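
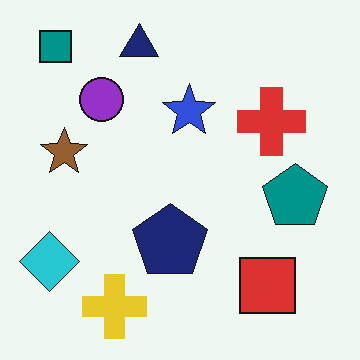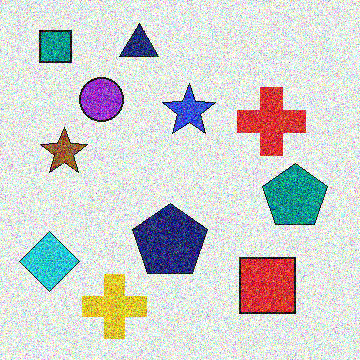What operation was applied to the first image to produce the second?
The image was degraded with heavy additive noise.

Random speckle covers the whole image, including the flat background.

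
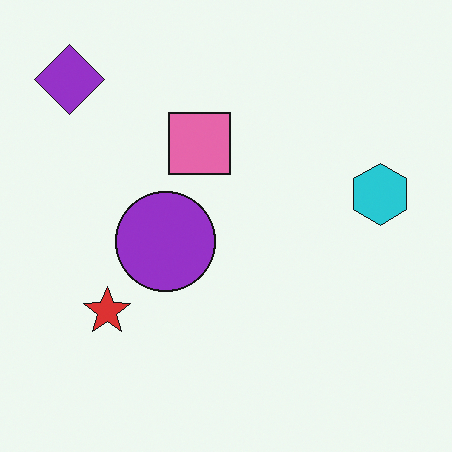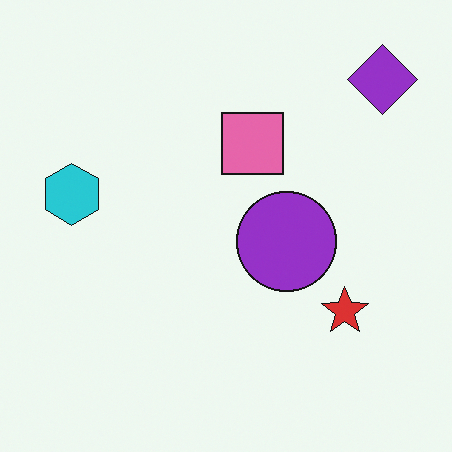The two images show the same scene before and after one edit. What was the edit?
The image was flipped horizontally (left ↔ right).

The purple diamond is in the top-left of the first image and the top-right of the second — shapes on opposite sides of the vertical midline have swapped in a mirror flip.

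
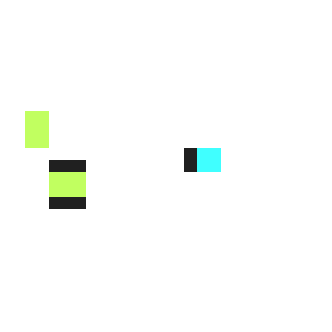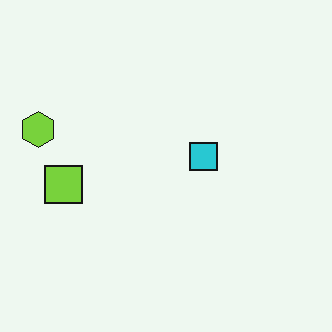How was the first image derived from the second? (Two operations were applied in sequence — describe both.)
This is the original image brightened a lot, then coarsely pixelated.

Every pixel — background and shapes alike — is uniformly brightened. Shapes are reduced to large square blocks; fine edges and outlines are lost — a downscale-then-upscale (mosaic) effect.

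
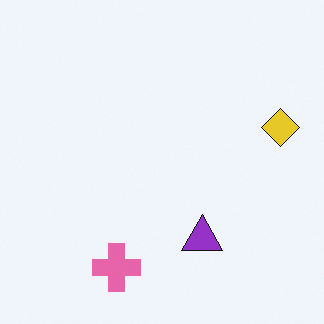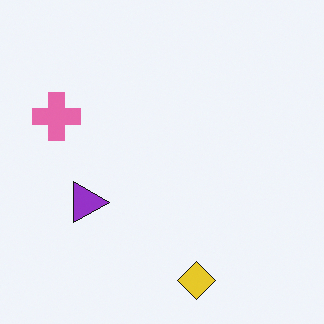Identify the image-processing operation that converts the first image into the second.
This is the original image rotated 90° clockwise.

The yellow diamond sits in the right of the first image and the bottom of the second — consistent with a whole-image 90° clockwise rotation.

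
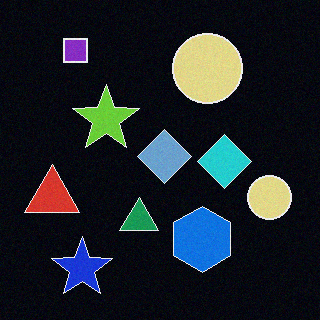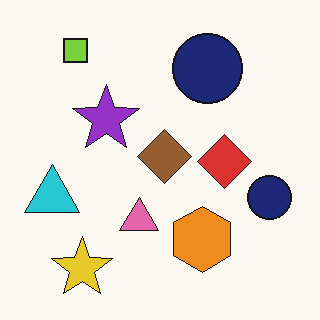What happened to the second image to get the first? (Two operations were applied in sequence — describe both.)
The image was color-inverted (negative), then degraded with subtle gaussian noise.

The light background has become dark and every shape's color is its complement — a photographic negative. Random speckle covers the whole image, including the flat background.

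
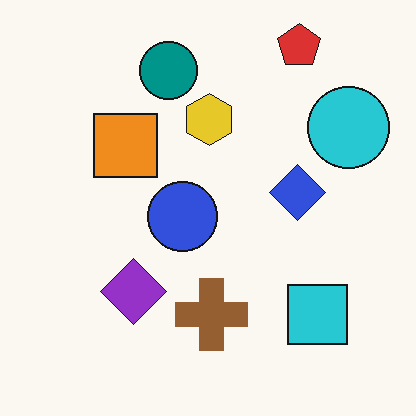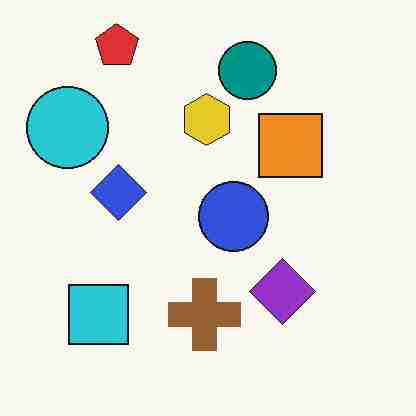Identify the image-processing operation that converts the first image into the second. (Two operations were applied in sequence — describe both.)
The transformation is: flipped horizontally (left ↔ right), then degraded with heavy JPEG compression.

The cyan circle is in the top-right of the first image and the top-left of the second — shapes on opposite sides of the vertical midline have swapped in a mirror flip. Blocky 8×8 compression artifacts appear around shape edges and the flat background shows ringing — characteristic JPEG degradation.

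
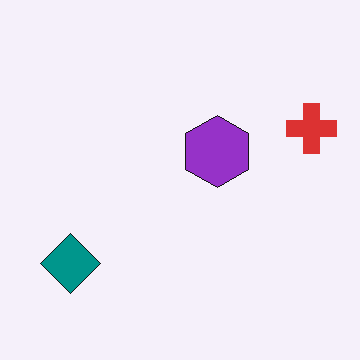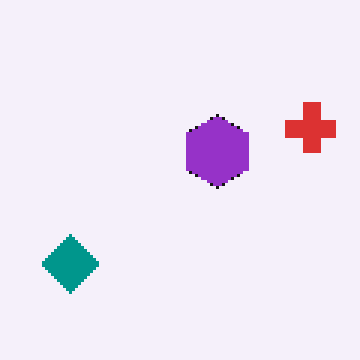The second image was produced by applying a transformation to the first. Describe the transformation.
Mildly pixelated.

Shapes are reduced to large square blocks; fine edges and outlines are lost — a downscale-then-upscale (mosaic) effect.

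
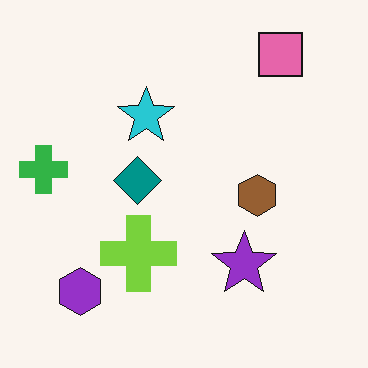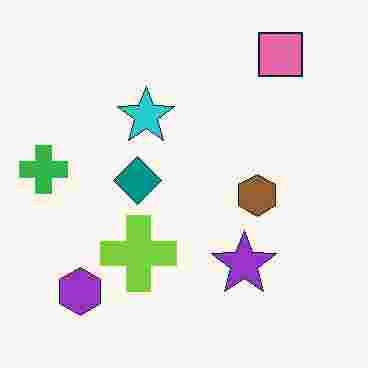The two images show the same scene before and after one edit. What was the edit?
It was heavily JPEG-compressed with obvious blocking artifacts.

Blocky 8×8 compression artifacts appear around shape edges and the flat background shows ringing — characteristic JPEG degradation.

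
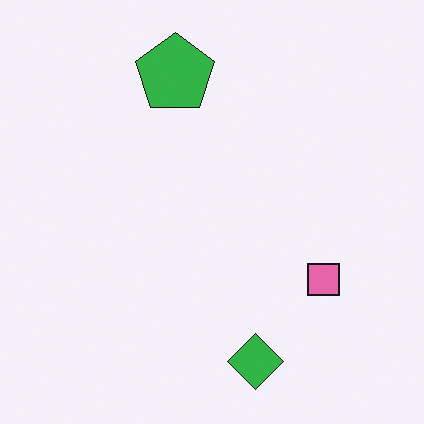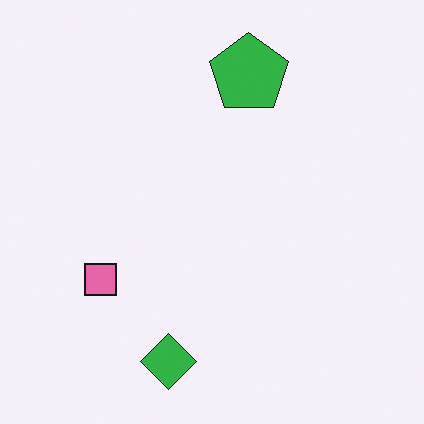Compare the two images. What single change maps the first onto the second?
The image was flipped horizontally (left ↔ right).

The pink square is in the right of the first image and the left of the second — shapes on opposite sides of the vertical midline have swapped in a mirror flip.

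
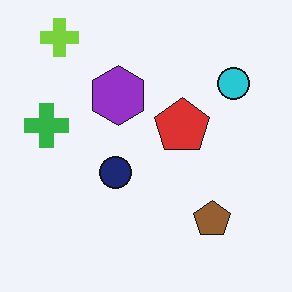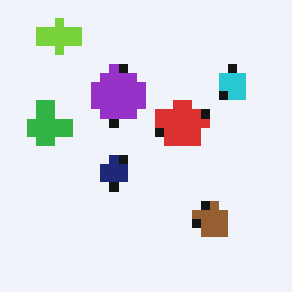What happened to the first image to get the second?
The image was coarsely pixelated.

Shapes are reduced to large square blocks; fine edges and outlines are lost — a downscale-then-upscale (mosaic) effect.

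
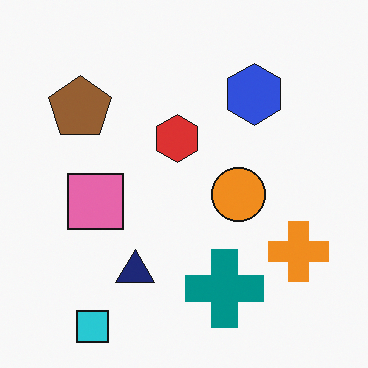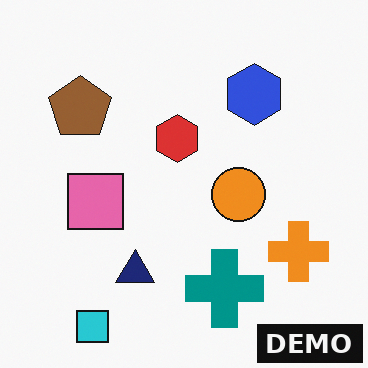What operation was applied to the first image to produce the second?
This is the original image watermarked with the text "DEMO" in the lower-right corner.

A dark label reading "DEMO" appears in the lower-right corner.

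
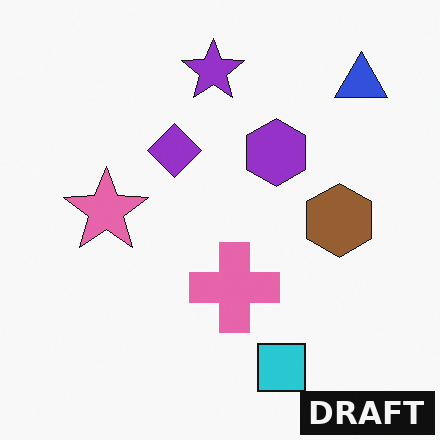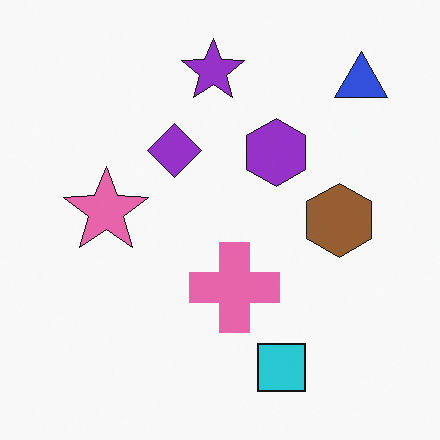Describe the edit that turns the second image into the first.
The first image is the second watermarked with the text "DRAFT" in the lower-right corner.

A dark label reading "DRAFT" appears in the lower-right corner.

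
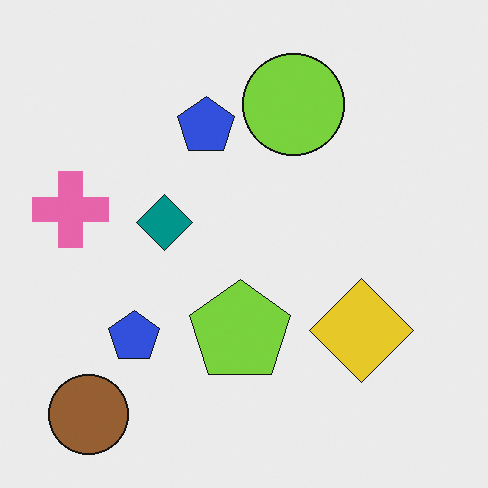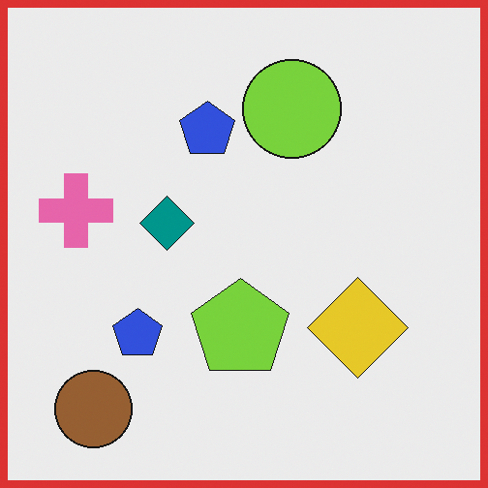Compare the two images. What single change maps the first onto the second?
The transformation is: framed with a red border.

A solid red frame runs around the edge of the second image, with the content slightly shrunk inside it.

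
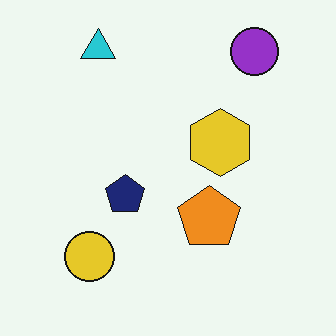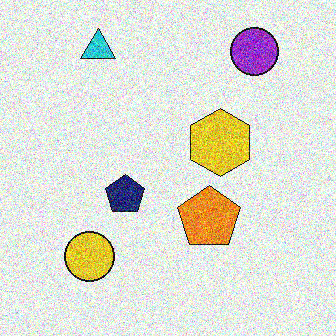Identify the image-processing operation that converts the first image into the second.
This is the original image degraded with heavy additive noise.

Random speckle covers the whole image, including the flat background.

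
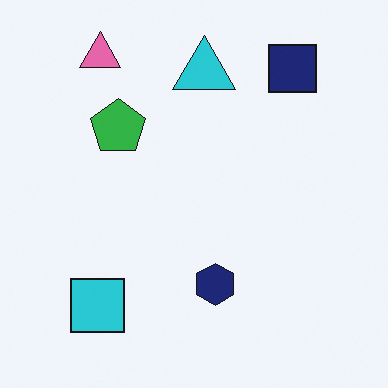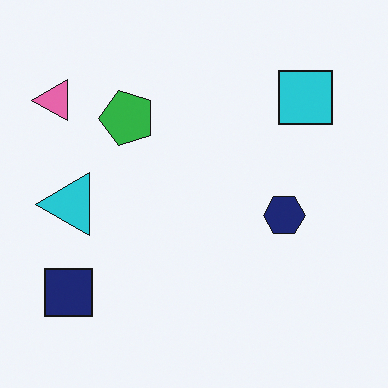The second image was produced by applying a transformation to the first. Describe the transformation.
The image was transposed (reflected across the top-left ↔ bottom-right diagonal).

Shapes have swapped their row and column positions — what was in the top-right is now in the bottom-left — a diagonal reflection.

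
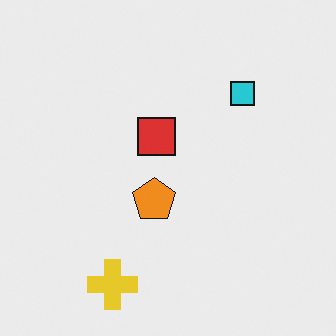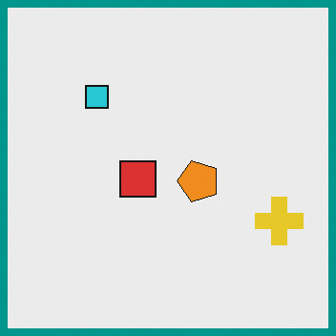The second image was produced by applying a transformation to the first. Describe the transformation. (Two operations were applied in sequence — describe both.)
The transformation is: rotated 90° counter-clockwise, then framed with a teal border.

The yellow cross sits in the bottom of the first image and the right of the second — consistent with a whole-image 90° counter-clockwise rotation. A solid teal frame runs around the edge of the second image, with the content slightly shrunk inside it.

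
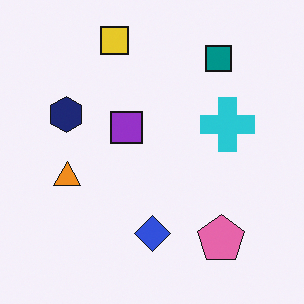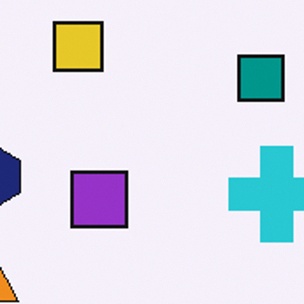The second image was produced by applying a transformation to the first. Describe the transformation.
The transformation is: cropped to a noticeably smaller region and rescaled.

The visible shapes are larger and the field of view is narrower; shapes near the original edges may be partly or wholly outside the frame — a crop-and-rescale.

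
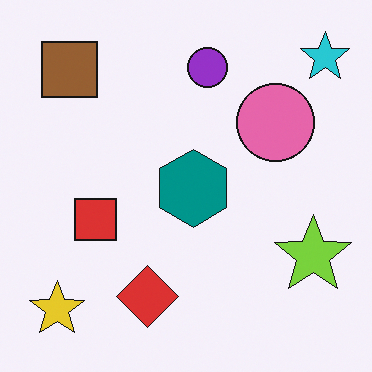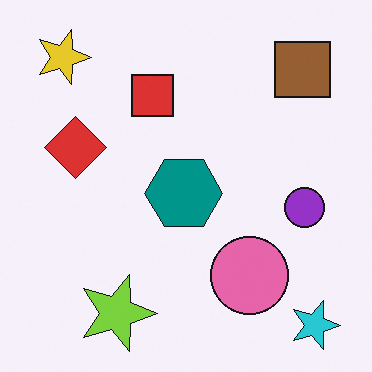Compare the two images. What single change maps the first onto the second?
Rotated 90° clockwise.

The cyan star sits in the top-right of the first image and the bottom-right of the second — consistent with a whole-image 90° clockwise rotation.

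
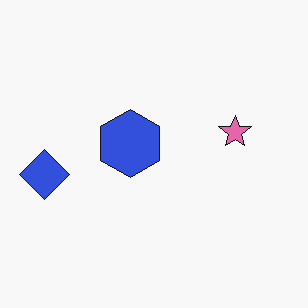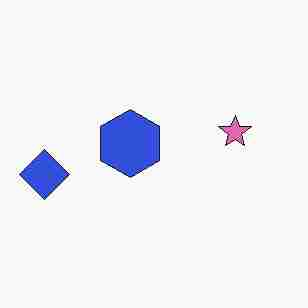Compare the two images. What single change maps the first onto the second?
Degraded with heavy JPEG compression.

Blocky 8×8 compression artifacts appear around shape edges and the flat background shows ringing — characteristic JPEG degradation.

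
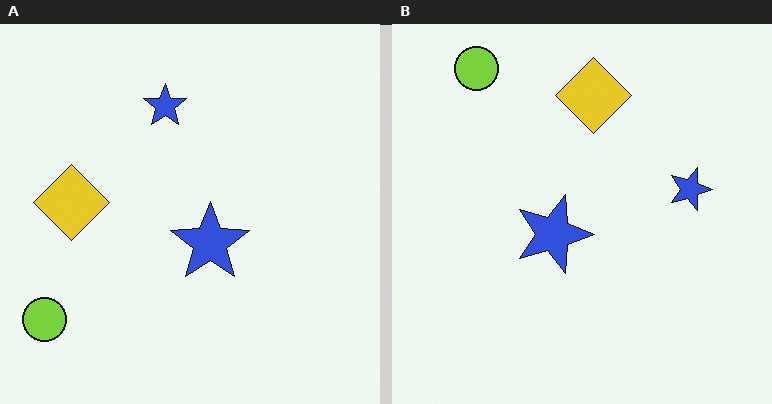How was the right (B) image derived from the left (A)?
This is the original image rotated 90° clockwise.

The lime circle sits in the bottom-left of the left (A) image and the top-left of the right (B) — consistent with a whole-image 90° clockwise rotation.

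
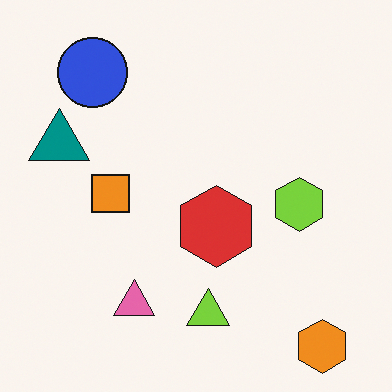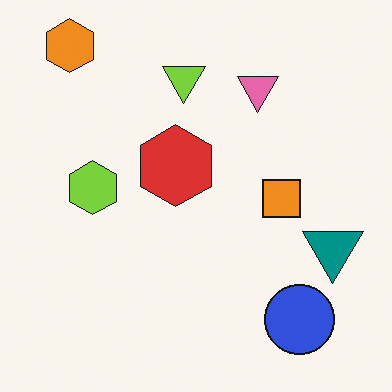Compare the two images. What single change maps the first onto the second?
The transformation is: rotated 180°.

The orange hexagon sits in the bottom-right of the first image and the top-left of the second — consistent with a whole-image 180° rotation.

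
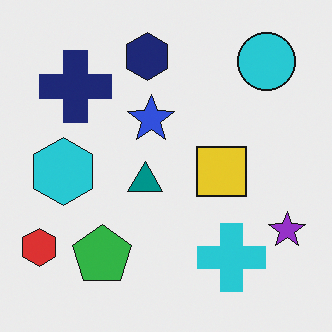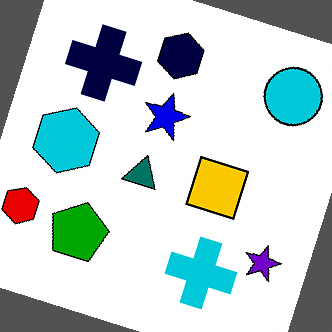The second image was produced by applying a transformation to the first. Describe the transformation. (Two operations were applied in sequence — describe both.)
The image was rotated clockwise by a moderate amount, then given much higher contrast.

Every shape is tilted by the same angle and the image corners show triangular fill wedges — a whole-image rotation by a non-right angle. Tones are pushed away from mid-grey across the whole image — a global contrast change.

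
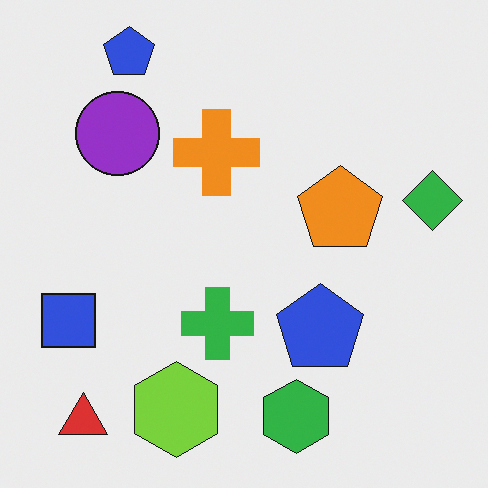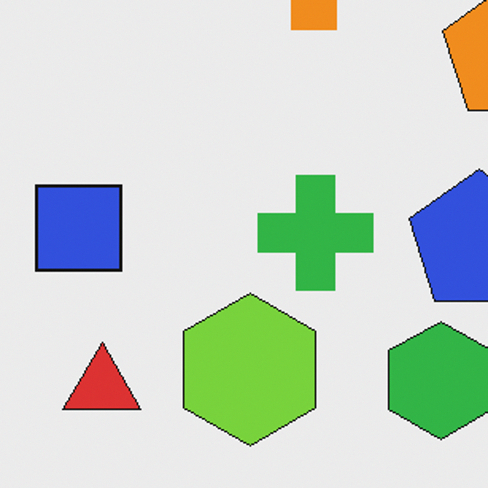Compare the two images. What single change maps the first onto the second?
The transformation is: cropped slightly and scaled back up.

The visible shapes are larger and the field of view is narrower; shapes near the original edges may be partly or wholly outside the frame — a crop-and-rescale.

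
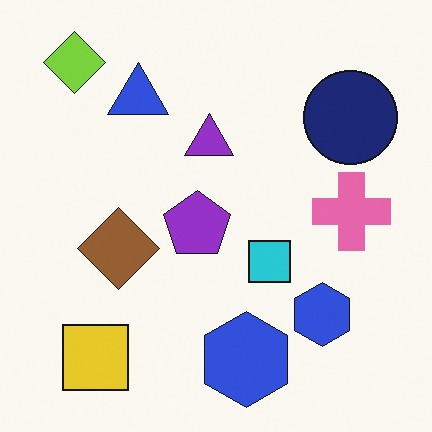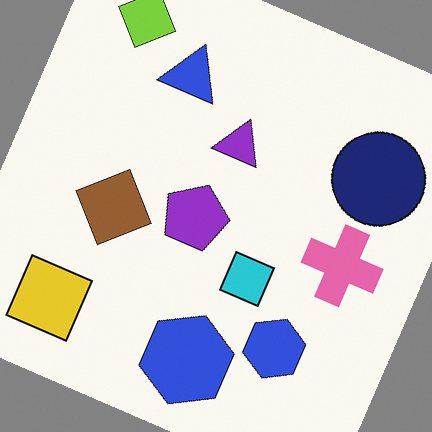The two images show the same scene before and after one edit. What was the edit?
The second image is the first rotated clockwise by a moderate amount.

Every shape is tilted by the same angle and the image corners show triangular fill wedges — a whole-image rotation by a non-right angle.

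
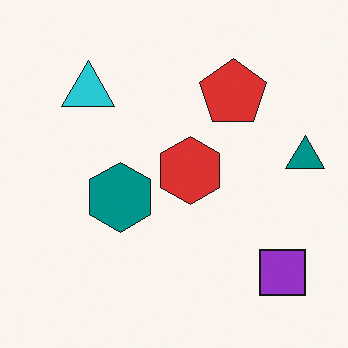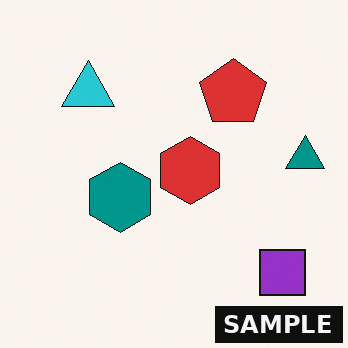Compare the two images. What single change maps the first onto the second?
The second image is the first watermarked with the text "SAMPLE" in the lower-right corner.

A dark label reading "SAMPLE" appears in the lower-right corner.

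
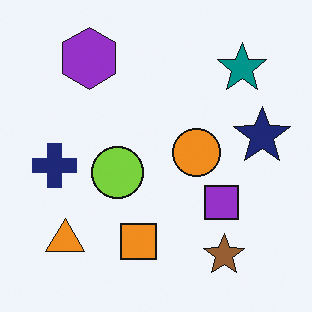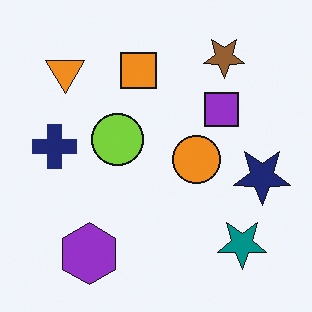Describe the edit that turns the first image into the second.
The transformation is: flipped vertically (top ↔ bottom).

The brown star is in the bottom-right of the first image and the top-right of the second — shapes on opposite sides of the horizontal midline have swapped in a mirror flip.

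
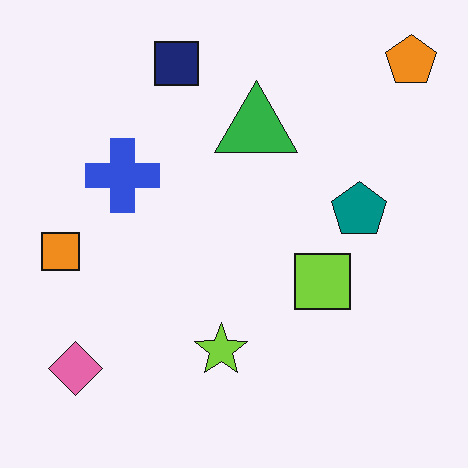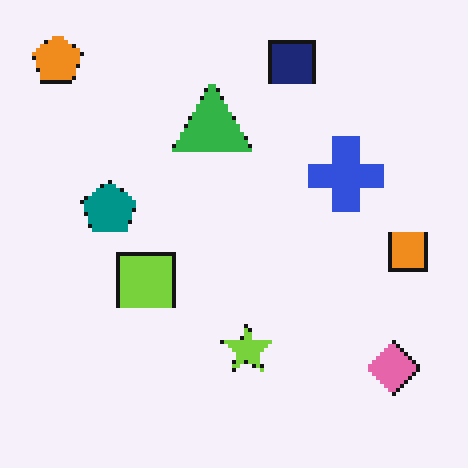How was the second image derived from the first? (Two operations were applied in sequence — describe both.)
The transformation is: mildly pixelated, then flipped horizontally (left ↔ right).

Shapes are reduced to large square blocks; fine edges and outlines are lost — a downscale-then-upscale (mosaic) effect. The orange pentagon is in the top-right of the first image and the top-left of the second — shapes on opposite sides of the vertical midline have swapped in a mirror flip.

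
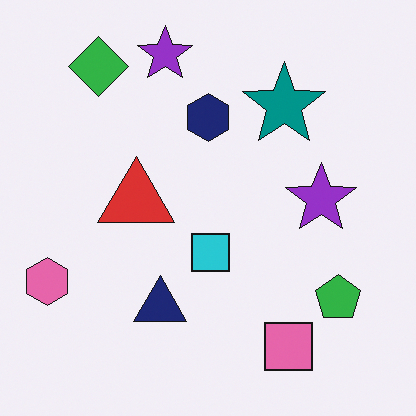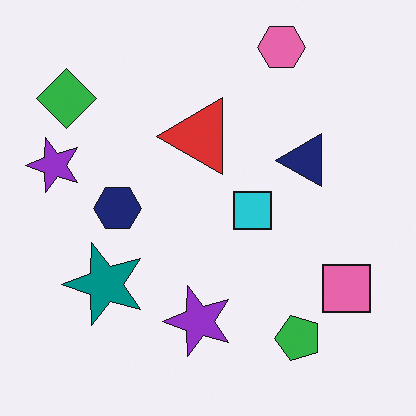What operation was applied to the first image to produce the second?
Transposed (reflected across the top-left ↔ bottom-right diagonal).

Shapes have swapped their row and column positions — what was in the top-right is now in the bottom-left — a diagonal reflection.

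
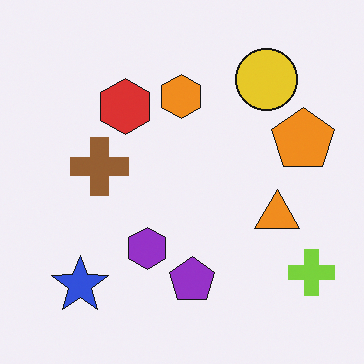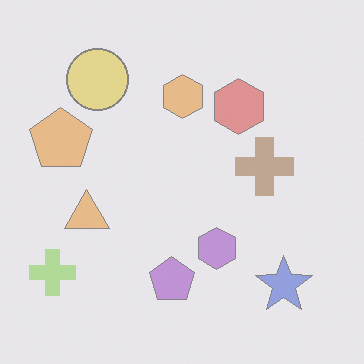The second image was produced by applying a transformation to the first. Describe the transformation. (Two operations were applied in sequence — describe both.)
This is the original image flipped horizontally (left ↔ right), then washed out (contrast reduced).

The lime cross is in the bottom-right of the first image and the bottom-left of the second — shapes on opposite sides of the vertical midline have swapped in a mirror flip. Tones are pushed toward mid-grey across the whole image — a global contrast change.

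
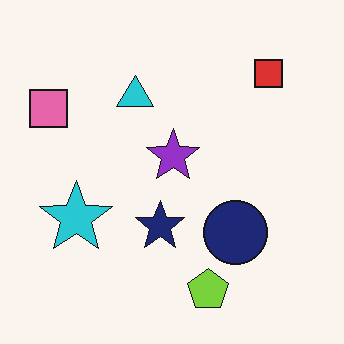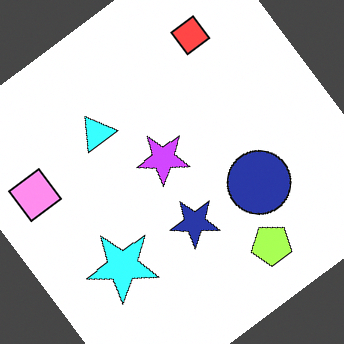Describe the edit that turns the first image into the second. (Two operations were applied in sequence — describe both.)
It was brightened a lot, then rotated counter-clockwise by a large amount — several tens of degrees.

Every pixel — background and shapes alike — is uniformly brightened. Every shape is tilted by the same angle and the image corners show triangular fill wedges — a whole-image rotation by a non-right angle.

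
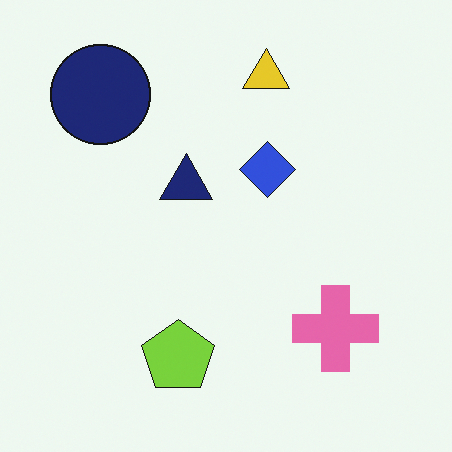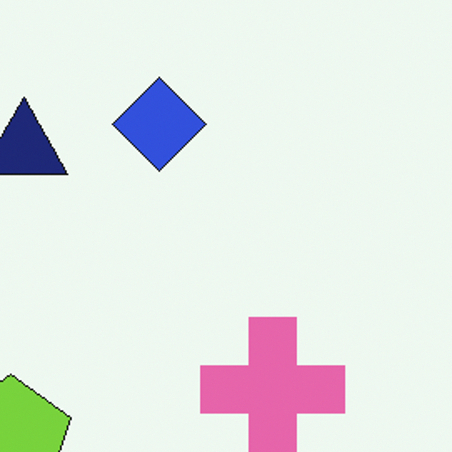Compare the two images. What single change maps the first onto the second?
The transformation is: cropped tightly and scaled back up.

The visible shapes are larger and the field of view is narrower; shapes near the original edges may be partly or wholly outside the frame — a crop-and-rescale.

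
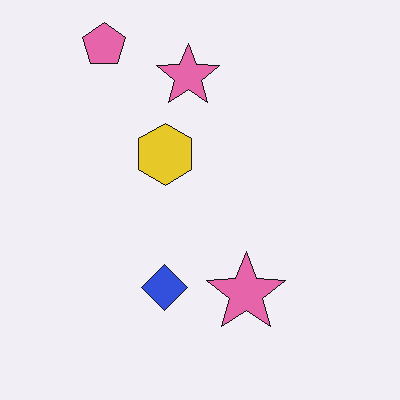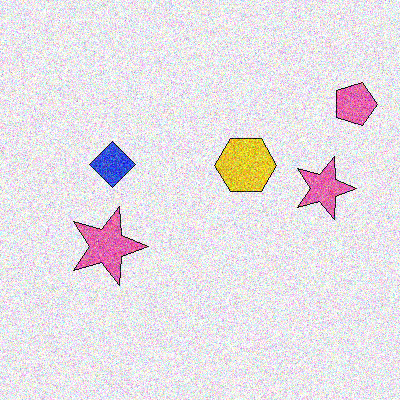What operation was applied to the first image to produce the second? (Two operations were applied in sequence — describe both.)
This is the original image degraded with a thick layer of grain, then rotated 90° clockwise.

Random speckle covers the whole image, including the flat background. The pink pentagon sits in the top-left of the first image and the top-right of the second — consistent with a whole-image 90° clockwise rotation.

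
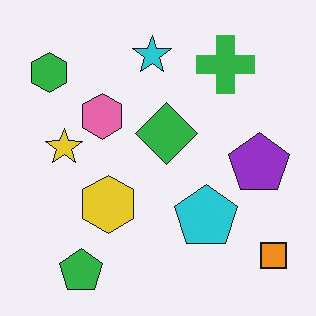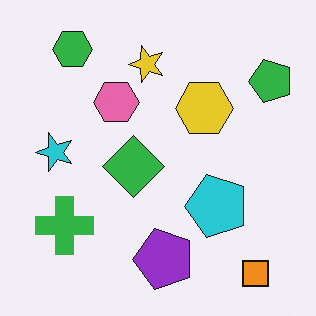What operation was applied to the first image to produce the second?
It was transposed (reflected across the top-left ↔ bottom-right diagonal).

Shapes have swapped their row and column positions — what was in the top-right is now in the bottom-left — a diagonal reflection.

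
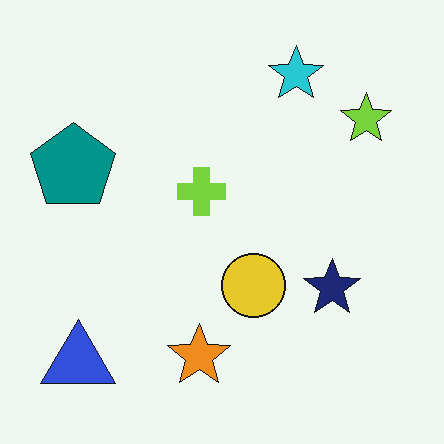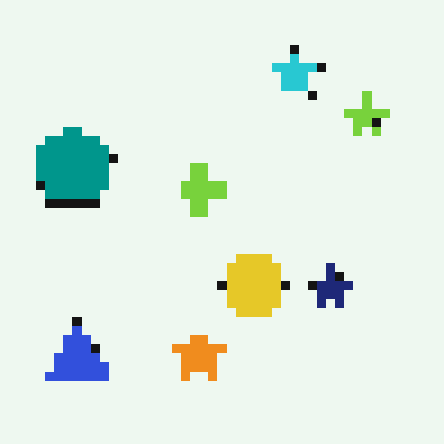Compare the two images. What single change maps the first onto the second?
Heavily pixelated into large blocks.

Shapes are reduced to large square blocks; fine edges and outlines are lost — a downscale-then-upscale (mosaic) effect.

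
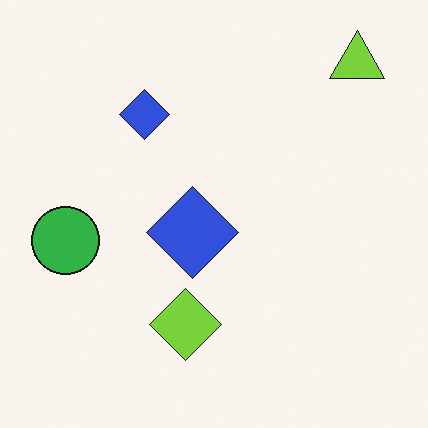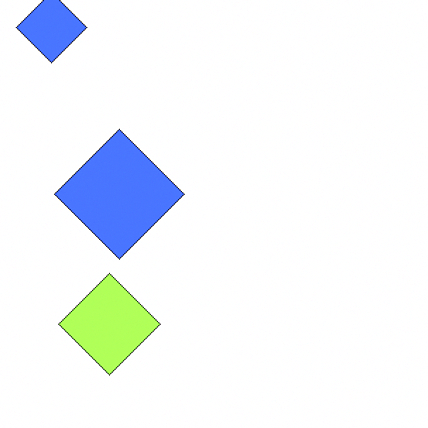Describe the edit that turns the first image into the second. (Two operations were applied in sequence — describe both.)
It was cropped to a modestly smaller region and rescaled, then noticeably brightened.

The visible shapes are larger and the field of view is narrower; shapes near the original edges may be partly or wholly outside the frame — a crop-and-rescale. Every pixel — background and shapes alike — is uniformly brightened.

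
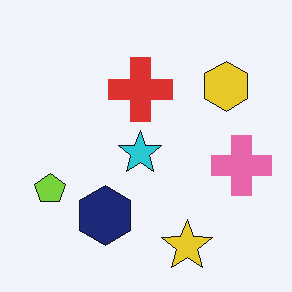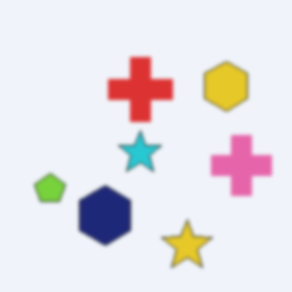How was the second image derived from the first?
It was slightly softened.

Shape edges and outlines are uniformly softened across the whole image.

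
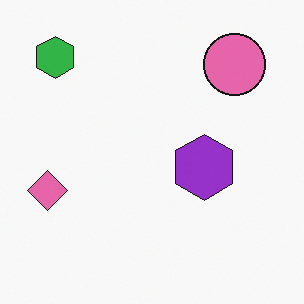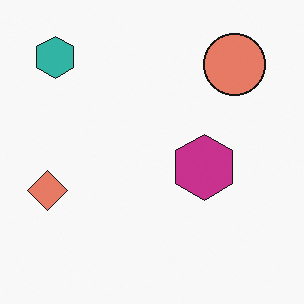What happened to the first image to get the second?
It was hue-shifted by a small amount.

Every shape's color has rotated by the same amount around the hue wheel — a uniform hue shift.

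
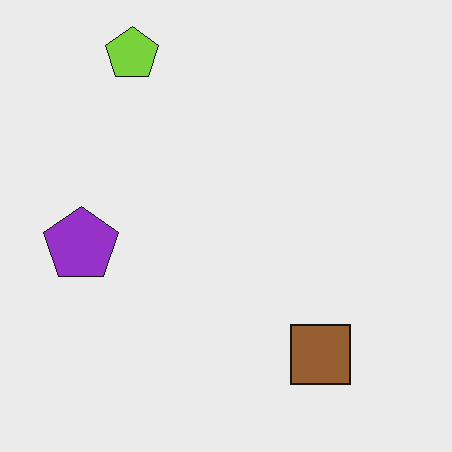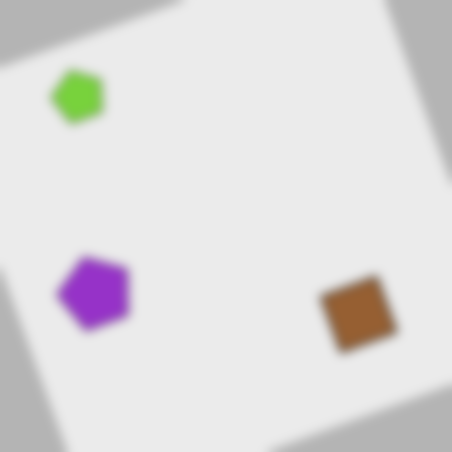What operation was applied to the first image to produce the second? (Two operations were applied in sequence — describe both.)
Rotated counter-clockwise by a clearly visible amount, then heavily blurred.

Every shape is tilted by the same angle and the image corners show triangular fill wedges — a whole-image rotation by a non-right angle. Shape edges and outlines are uniformly softened across the whole image.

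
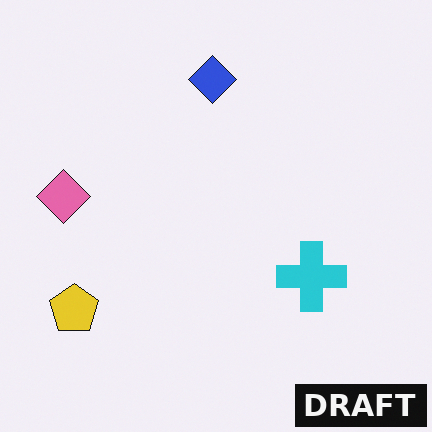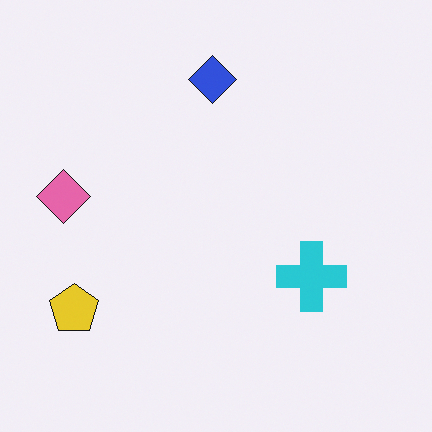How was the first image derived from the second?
This is the original image watermarked with the text "DRAFT" in the lower-right corner.

A dark label reading "DRAFT" appears in the lower-right corner.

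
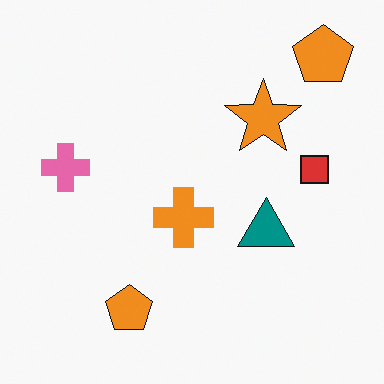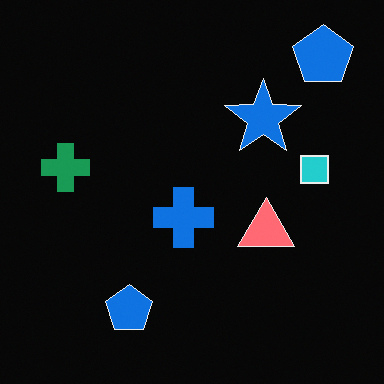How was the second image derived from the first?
The transformation is: color-inverted (negative).

The light background has become dark and every shape's color is its complement — a photographic negative.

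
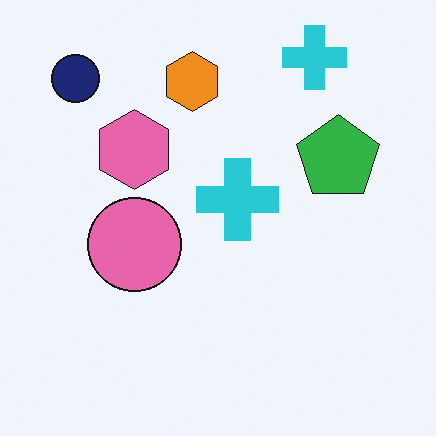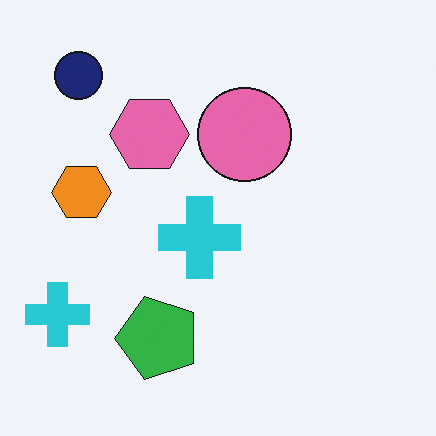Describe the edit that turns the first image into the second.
This is the original image transposed (reflected across the top-left ↔ bottom-right diagonal).

Shapes have swapped their row and column positions — what was in the top-right is now in the bottom-left — a diagonal reflection.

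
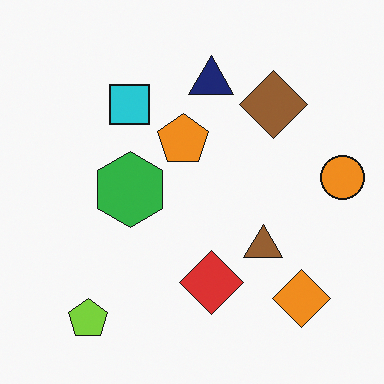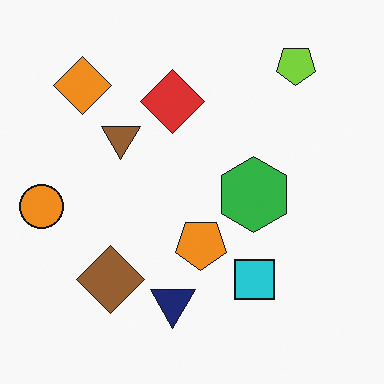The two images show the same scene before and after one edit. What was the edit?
The transformation is: rotated 180°.

The lime pentagon sits in the bottom-left of the first image and the top-right of the second — consistent with a whole-image 180° rotation.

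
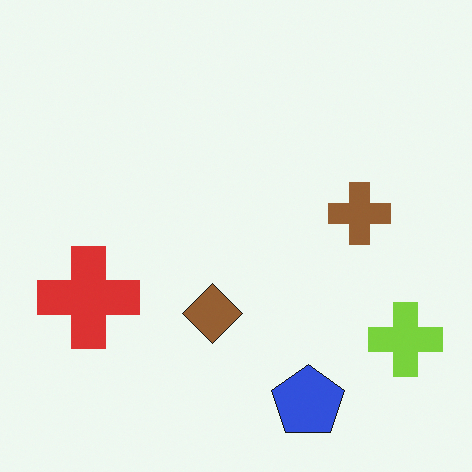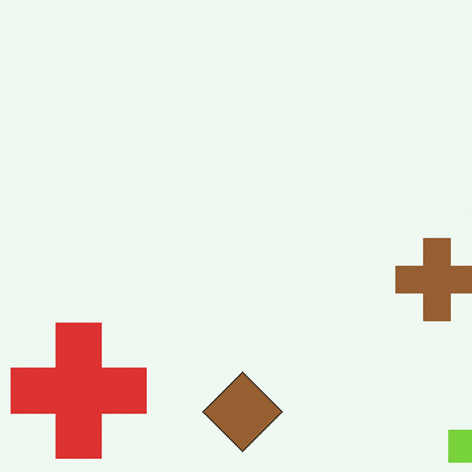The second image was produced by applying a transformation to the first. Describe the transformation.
The image was cropped slightly and scaled back up.

The visible shapes are larger and the field of view is narrower; shapes near the original edges may be partly or wholly outside the frame — a crop-and-rescale.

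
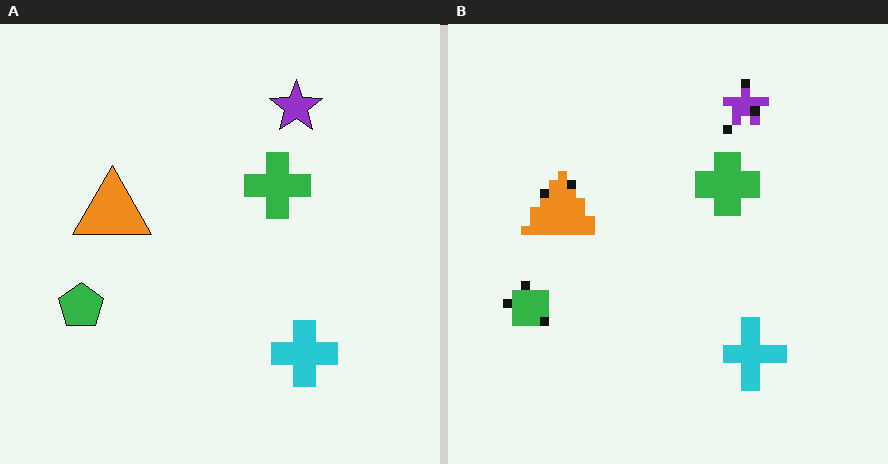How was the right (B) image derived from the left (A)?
This is the original image coarsely pixelated.

Shapes are reduced to large square blocks; fine edges and outlines are lost — a downscale-then-upscale (mosaic) effect.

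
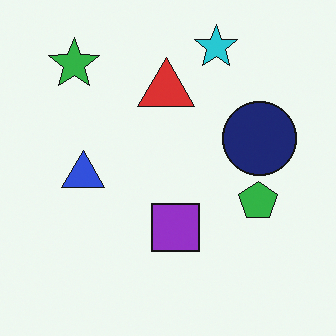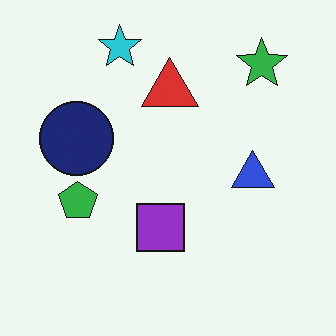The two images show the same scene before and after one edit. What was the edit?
It was flipped horizontally (left ↔ right).

The green star is in the top-left of the first image and the top-right of the second — shapes on opposite sides of the vertical midline have swapped in a mirror flip.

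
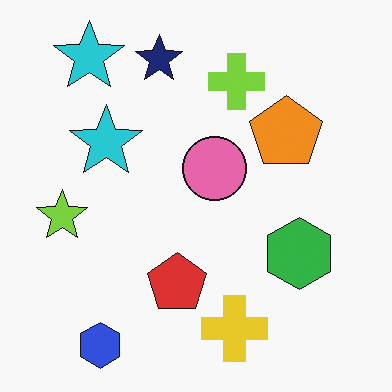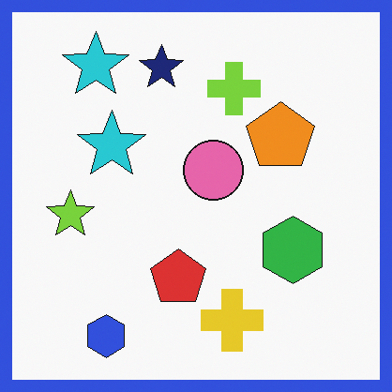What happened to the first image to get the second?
The image was framed with a blue border.

A solid blue frame runs around the edge of the second image, with the content slightly shrunk inside it.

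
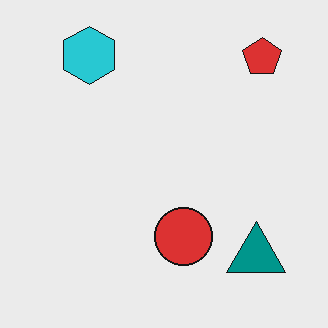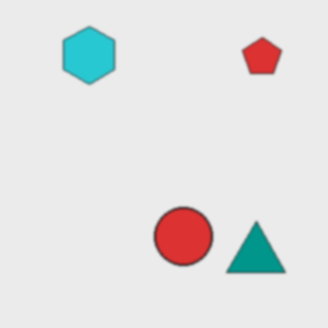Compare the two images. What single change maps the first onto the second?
Lightly blurred.

Shape edges and outlines are uniformly softened across the whole image.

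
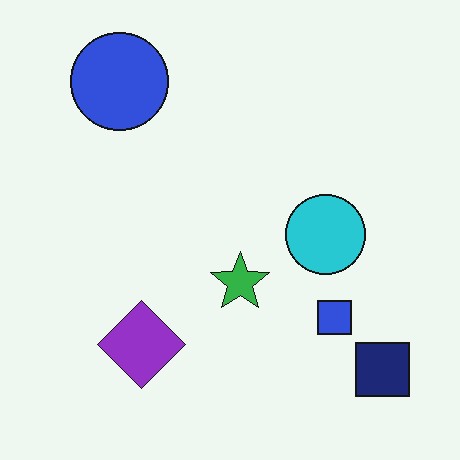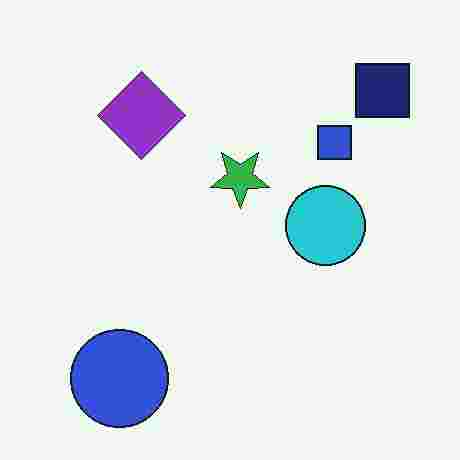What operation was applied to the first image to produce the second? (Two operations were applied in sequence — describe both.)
This is the original image flipped vertically (top ↔ bottom), then heavily JPEG-compressed with obvious blocking artifacts.

The blue circle is in the top-left of the first image and the bottom-left of the second — shapes on opposite sides of the horizontal midline have swapped in a mirror flip. Blocky 8×8 compression artifacts appear around shape edges and the flat background shows ringing — characteristic JPEG degradation.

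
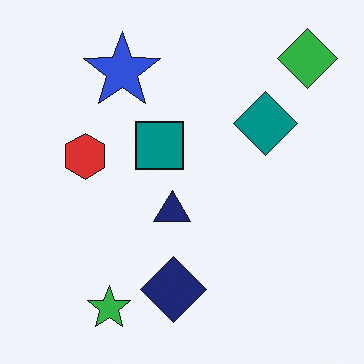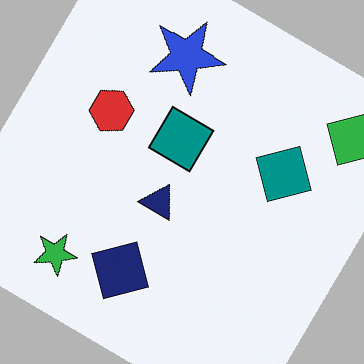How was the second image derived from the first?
Rotated clockwise by a large amount — several tens of degrees.

Every shape is tilted by the same angle and the image corners show triangular fill wedges — a whole-image rotation by a non-right angle.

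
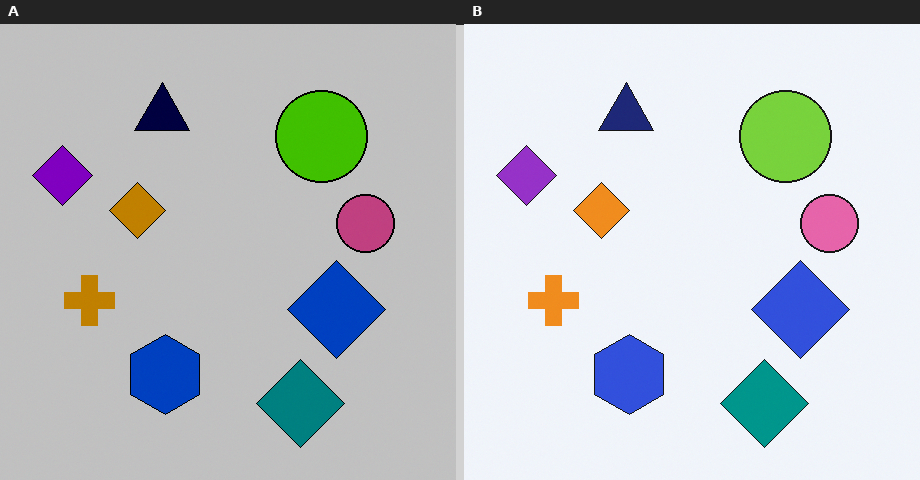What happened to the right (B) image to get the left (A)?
It was heavily posterized to just a handful of flat colors.

Each flat color has snapped to a coarser quantized level — most visibly, the near-white background has dropped to a flat grey.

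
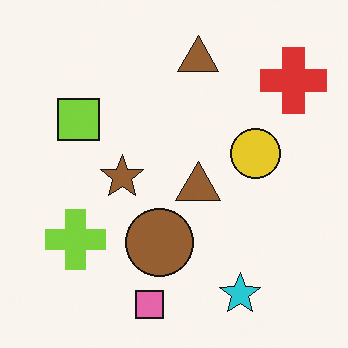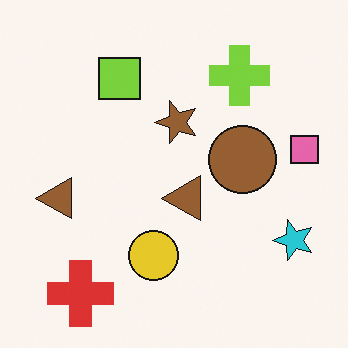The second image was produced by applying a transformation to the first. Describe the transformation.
The image was transposed (reflected across the top-left ↔ bottom-right diagonal).

Shapes have swapped their row and column positions — what was in the top-right is now in the bottom-left — a diagonal reflection.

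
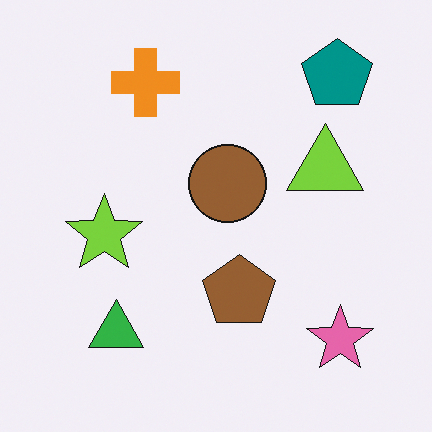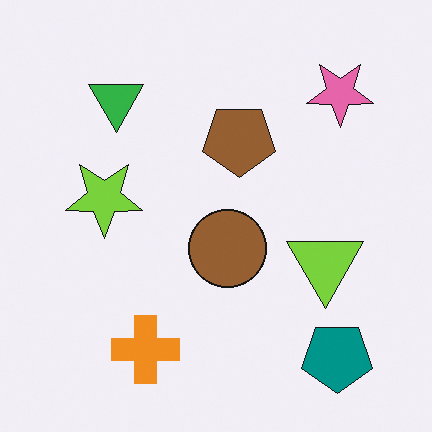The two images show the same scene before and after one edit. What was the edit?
It was flipped vertically (top ↔ bottom).

The teal pentagon is in the top-right of the first image and the bottom-right of the second — shapes on opposite sides of the horizontal midline have swapped in a mirror flip.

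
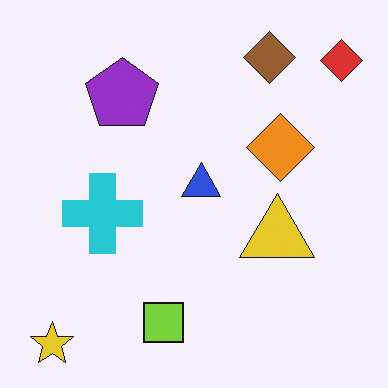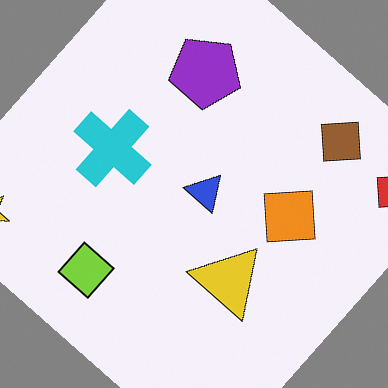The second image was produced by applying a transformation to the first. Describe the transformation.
The second image is the first rotated clockwise by a large amount — several tens of degrees.

Every shape is tilted by the same angle and the image corners show triangular fill wedges — a whole-image rotation by a non-right angle.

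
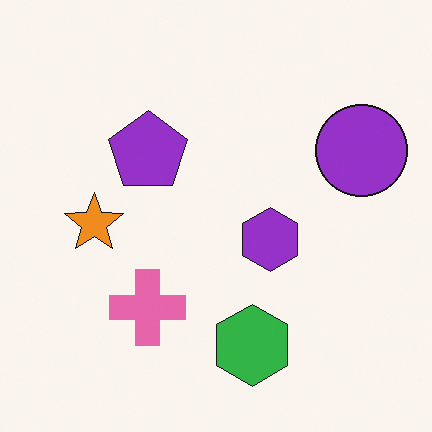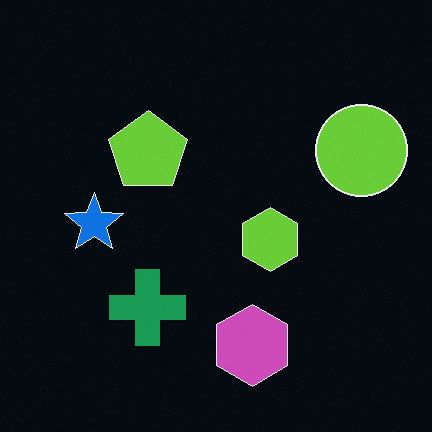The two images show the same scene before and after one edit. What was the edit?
This is the original image color-inverted (negative).

The light background has become dark and every shape's color is its complement — a photographic negative.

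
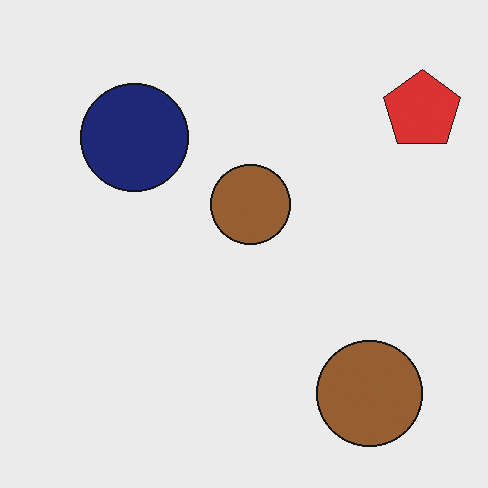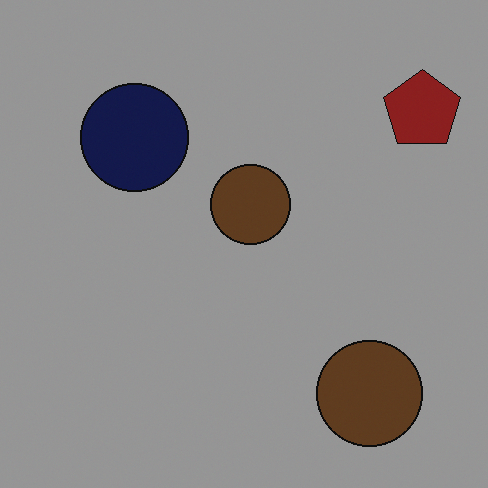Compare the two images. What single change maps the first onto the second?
The transformation is: substantially darkened.

Every pixel — background and shapes alike — is uniformly darkened.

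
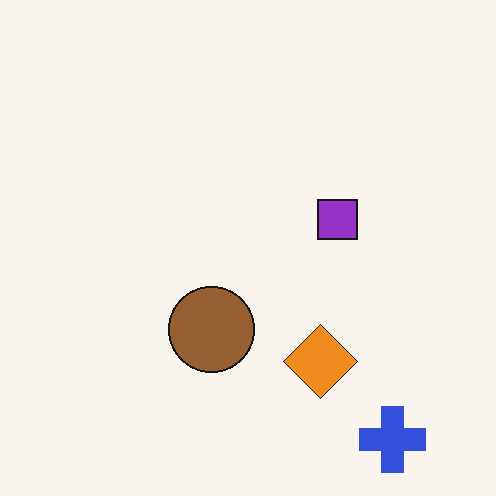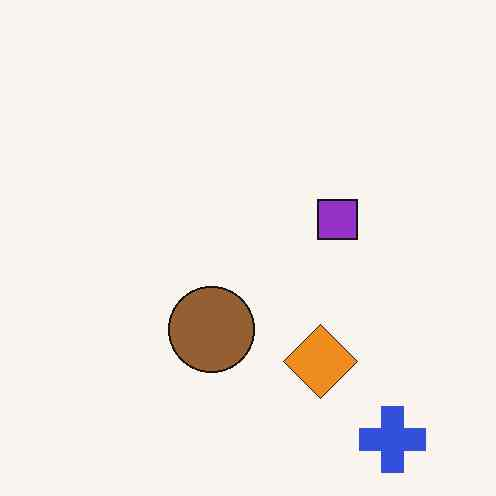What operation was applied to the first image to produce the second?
This is the original image given moderate JPEG compression.

Blocky 8×8 compression artifacts appear around shape edges and the flat background shows ringing — characteristic JPEG degradation.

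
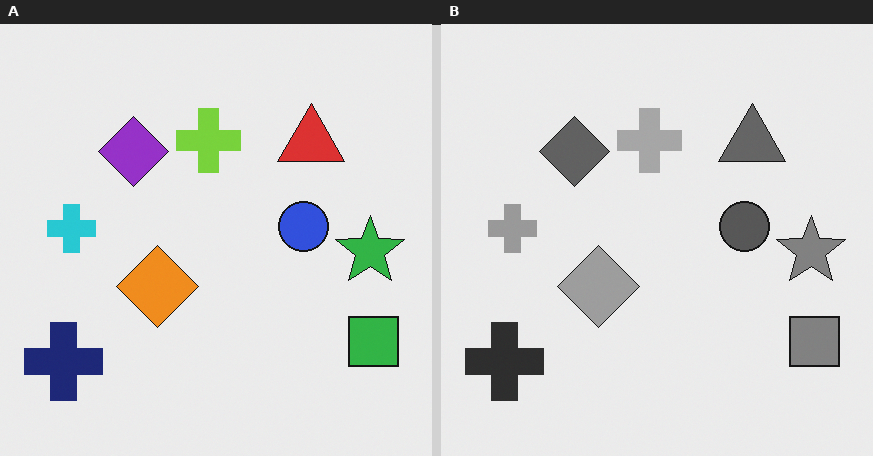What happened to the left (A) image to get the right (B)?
It was converted to grayscale.

All color is removed — every shape is now a shade of grey.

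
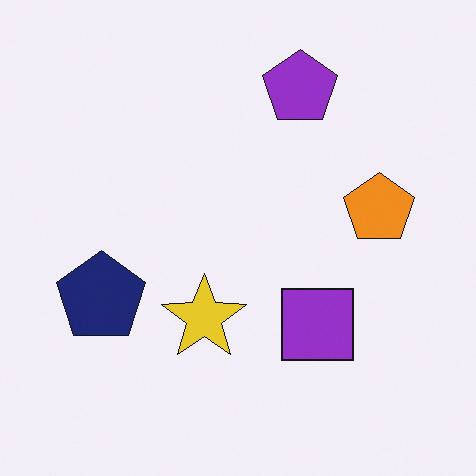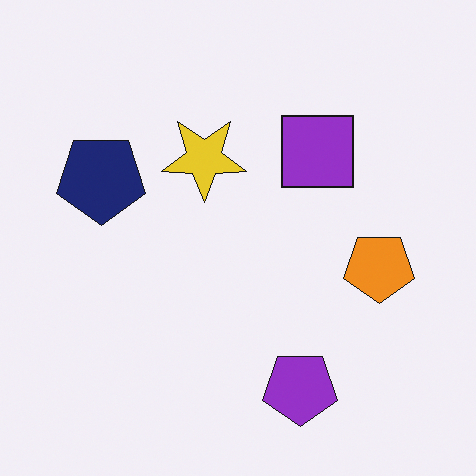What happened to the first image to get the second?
Flipped vertically (top ↔ bottom).

The purple pentagon is in the top of the first image and the bottom of the second — shapes on opposite sides of the horizontal midline have swapped in a mirror flip.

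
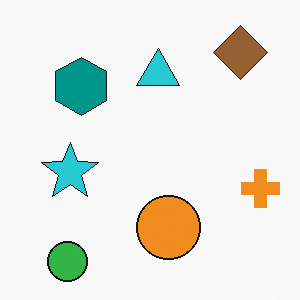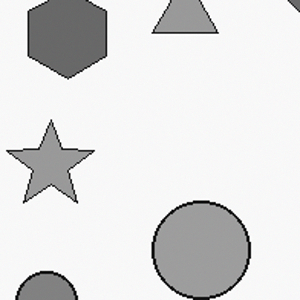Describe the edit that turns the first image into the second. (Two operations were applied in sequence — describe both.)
Converted to grayscale, then cropped slightly and scaled back up.

All color is removed — every shape is now a shade of grey. The visible shapes are larger and the field of view is narrower; shapes near the original edges may be partly or wholly outside the frame — a crop-and-rescale.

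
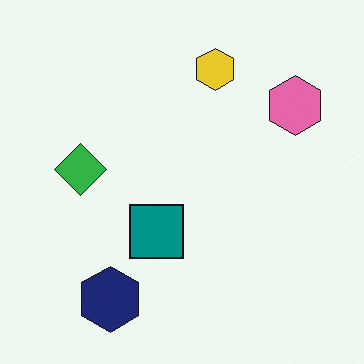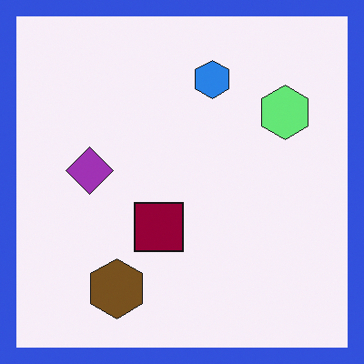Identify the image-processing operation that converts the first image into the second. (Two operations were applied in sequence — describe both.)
The second image is the first hue-shifted through roughly half the color wheel, then framed with a blue border.

Every shape's color has rotated by the same amount around the hue wheel — a uniform hue shift. A solid blue frame runs around the edge of the second image, with the content slightly shrunk inside it.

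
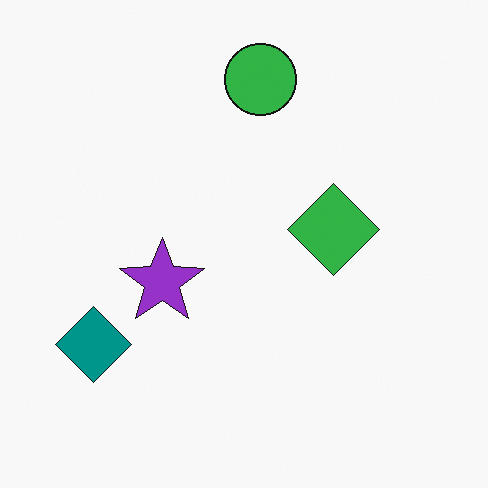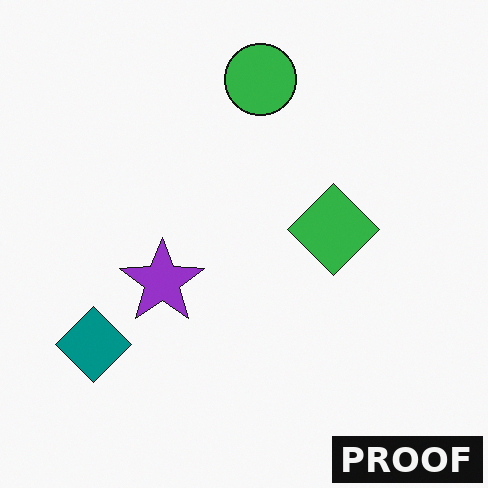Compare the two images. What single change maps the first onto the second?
The transformation is: watermarked with the text "PROOF" in the lower-right corner.

A dark label reading "PROOF" appears in the lower-right corner.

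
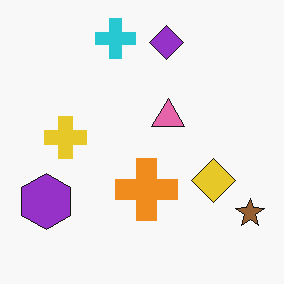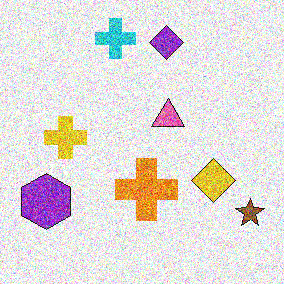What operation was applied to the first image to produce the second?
Degraded with strong gaussian noise.

Random speckle covers the whole image, including the flat background.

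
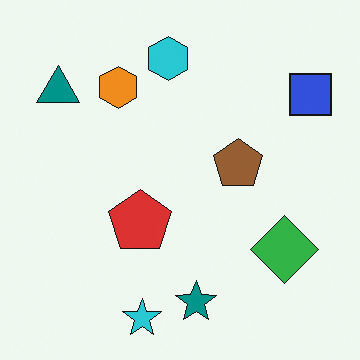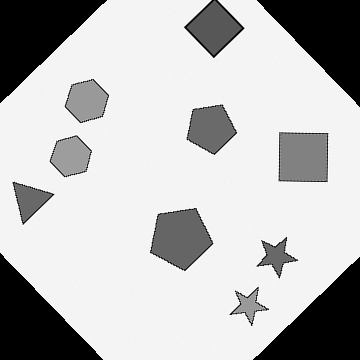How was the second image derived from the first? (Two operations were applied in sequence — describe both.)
The image was converted to grayscale, then rotated counter-clockwise by a large amount — several tens of degrees.

All color is removed — every shape is now a shade of grey. Every shape is tilted by the same angle and the image corners show triangular fill wedges — a whole-image rotation by a non-right angle.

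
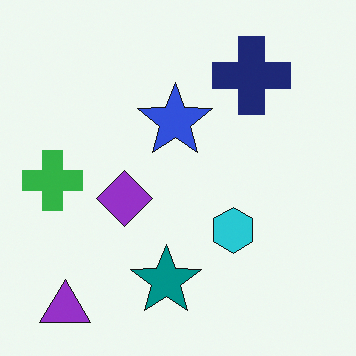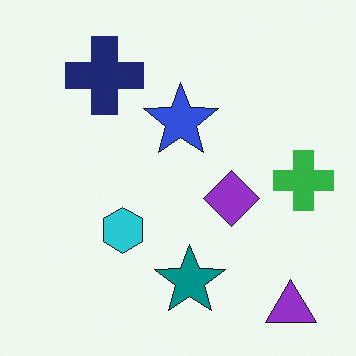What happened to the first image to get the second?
Flipped horizontally (left ↔ right).

The green cross is in the left of the first image and the right of the second — shapes on opposite sides of the vertical midline have swapped in a mirror flip.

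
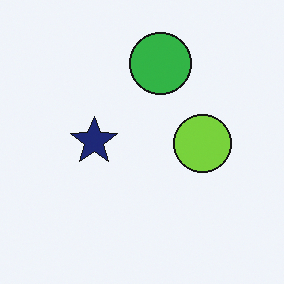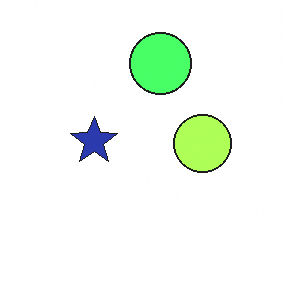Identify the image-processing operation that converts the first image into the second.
It was brightened a lot.

Every pixel — background and shapes alike — is uniformly brightened.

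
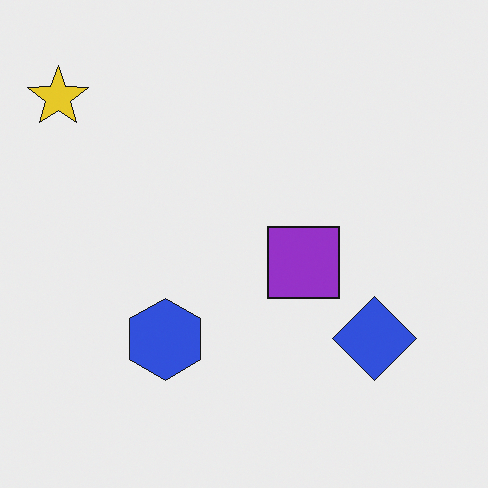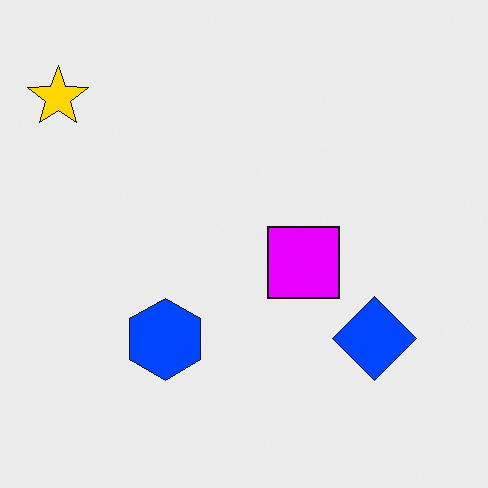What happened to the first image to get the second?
The transformation is: made much more vivid (saturation change).

All colors are more vivid — a global saturation change.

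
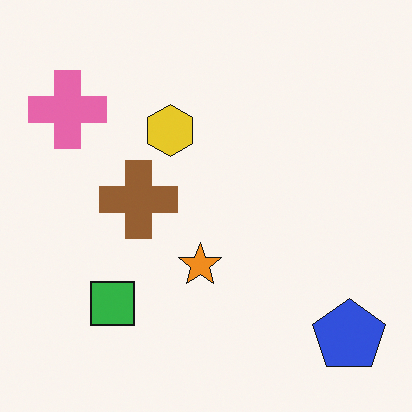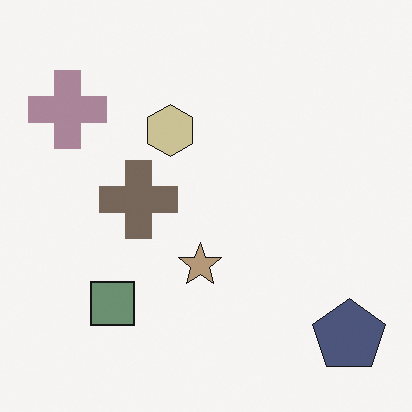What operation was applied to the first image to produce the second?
The image was made much more muted (saturation change).

All colors are more muted and greyish — a global saturation change.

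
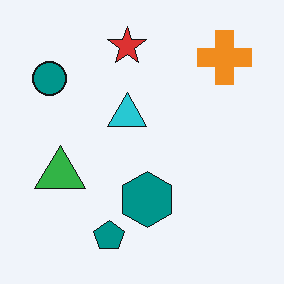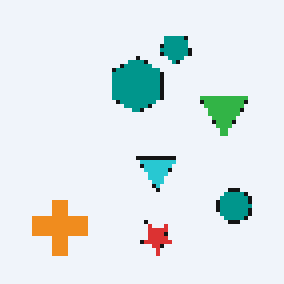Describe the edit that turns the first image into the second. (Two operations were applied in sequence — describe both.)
This is the original image mildly pixelated, then rotated 180°.

Shapes are reduced to large square blocks; fine edges and outlines are lost — a downscale-then-upscale (mosaic) effect. The orange cross sits in the top-right of the first image and the bottom-left of the second — consistent with a whole-image 180° rotation.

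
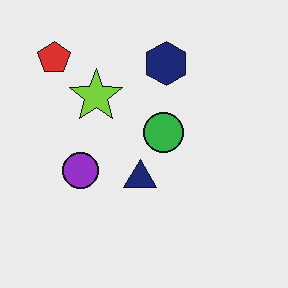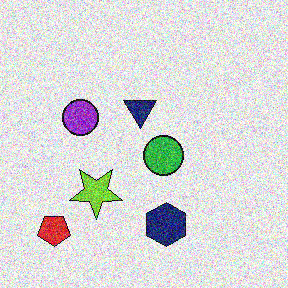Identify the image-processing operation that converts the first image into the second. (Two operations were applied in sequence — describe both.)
This is the original image degraded with strong gaussian noise, then flipped vertically (top ↔ bottom).

Random speckle covers the whole image, including the flat background. The red pentagon is in the top-left of the first image and the bottom-left of the second — shapes on opposite sides of the horizontal midline have swapped in a mirror flip.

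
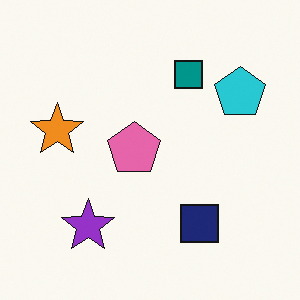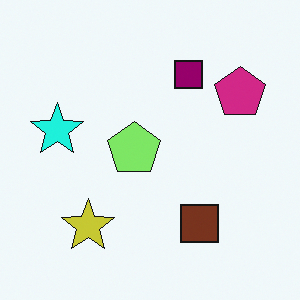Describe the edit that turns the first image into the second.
This is the original image hue-shifted through roughly a third of the color wheel.

Every shape's color has rotated by the same amount around the hue wheel — a uniform hue shift.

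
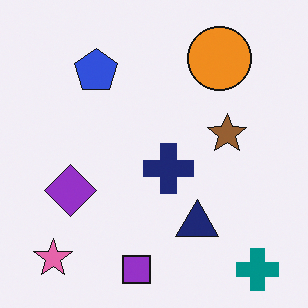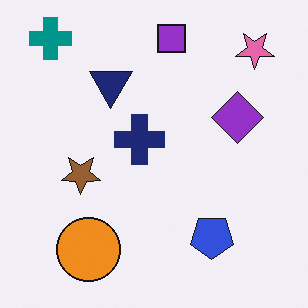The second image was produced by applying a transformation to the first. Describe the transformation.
The image was rotated 180°.

The teal cross sits in the bottom-right of the first image and the top-left of the second — consistent with a whole-image 180° rotation.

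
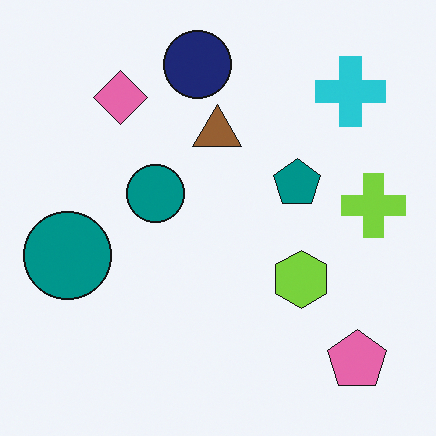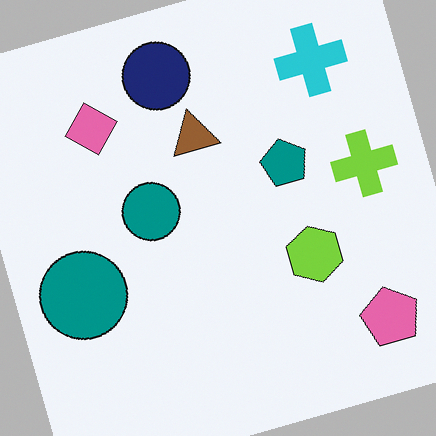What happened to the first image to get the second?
This is the original image rotated counter-clockwise by a clearly visible amount.

Every shape is tilted by the same angle and the image corners show triangular fill wedges — a whole-image rotation by a non-right angle.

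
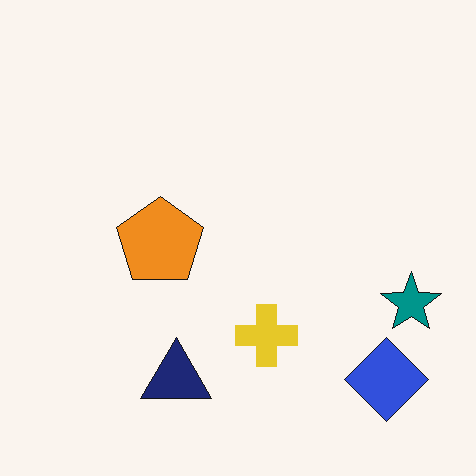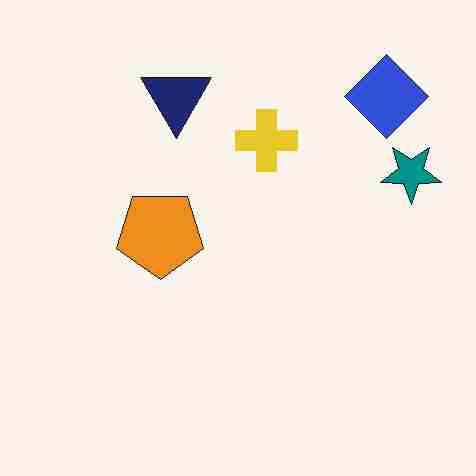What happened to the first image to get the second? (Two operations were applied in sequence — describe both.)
Flipped vertically (top ↔ bottom), then degraded with heavy JPEG compression.

The blue diamond is in the bottom-right of the first image and the top-right of the second — shapes on opposite sides of the horizontal midline have swapped in a mirror flip. Blocky 8×8 compression artifacts appear around shape edges and the flat background shows ringing — characteristic JPEG degradation.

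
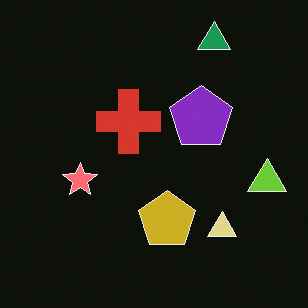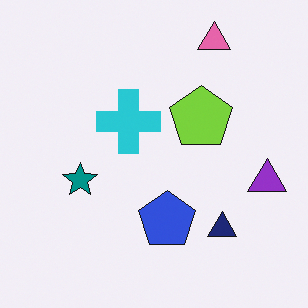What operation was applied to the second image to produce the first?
Color-inverted (negative).

The light background has become dark and every shape's color is its complement — a photographic negative.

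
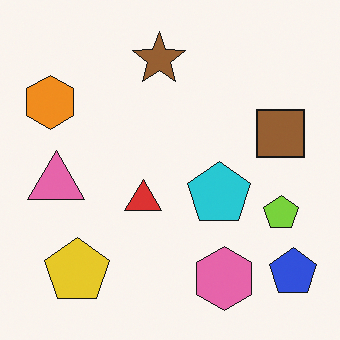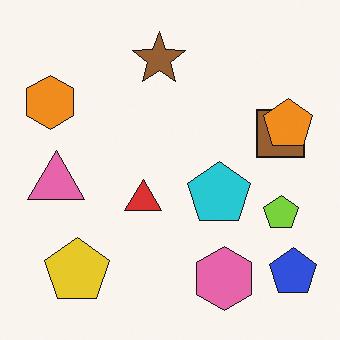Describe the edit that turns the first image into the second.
This is the original image overlaid with an additional orange pentagon.

An orange pentagon appears in the second image that is absent from the first.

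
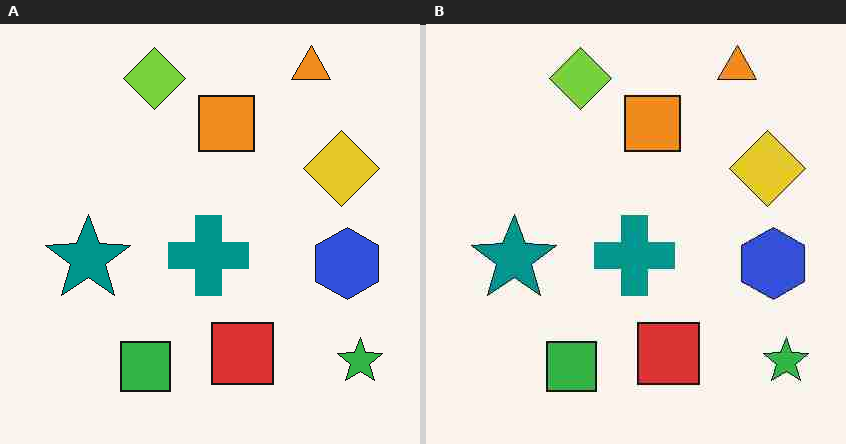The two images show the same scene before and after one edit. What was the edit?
It was heavily JPEG-compressed with obvious blocking artifacts.

Blocky 8×8 compression artifacts appear around shape edges and the flat background shows ringing — characteristic JPEG degradation.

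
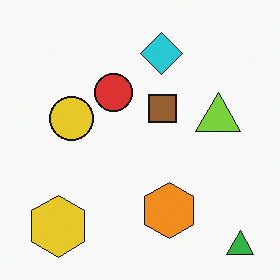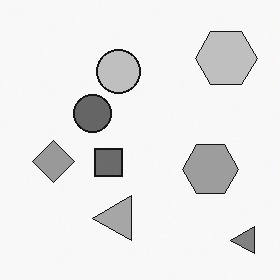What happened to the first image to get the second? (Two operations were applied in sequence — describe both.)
The image was transposed (reflected across the top-left ↔ bottom-right diagonal), then converted to grayscale.

Shapes have swapped their row and column positions — what was in the top-right is now in the bottom-left — a diagonal reflection. All color is removed — every shape is now a shade of grey.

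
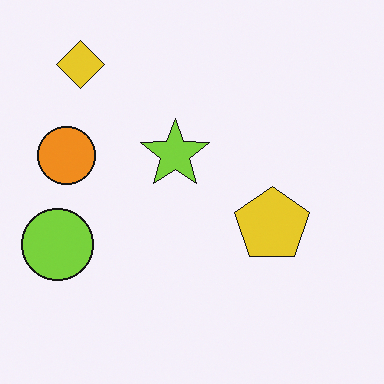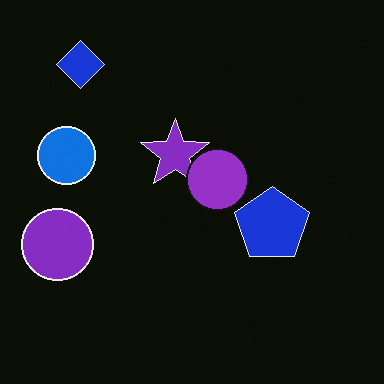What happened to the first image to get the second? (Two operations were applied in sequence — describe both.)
It was color-inverted (negative), then overlaid with an additional purple circle.

The light background has become dark and every shape's color is its complement — a photographic negative. A purple circle appears in the second image that is absent from the first.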